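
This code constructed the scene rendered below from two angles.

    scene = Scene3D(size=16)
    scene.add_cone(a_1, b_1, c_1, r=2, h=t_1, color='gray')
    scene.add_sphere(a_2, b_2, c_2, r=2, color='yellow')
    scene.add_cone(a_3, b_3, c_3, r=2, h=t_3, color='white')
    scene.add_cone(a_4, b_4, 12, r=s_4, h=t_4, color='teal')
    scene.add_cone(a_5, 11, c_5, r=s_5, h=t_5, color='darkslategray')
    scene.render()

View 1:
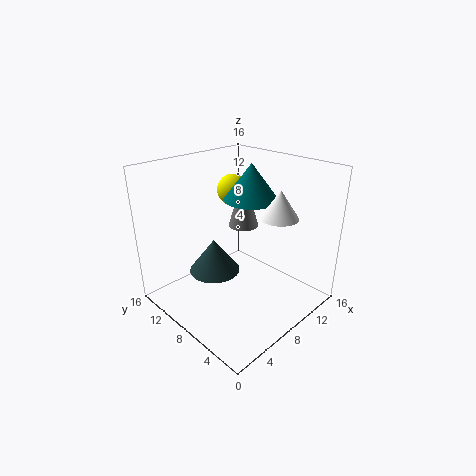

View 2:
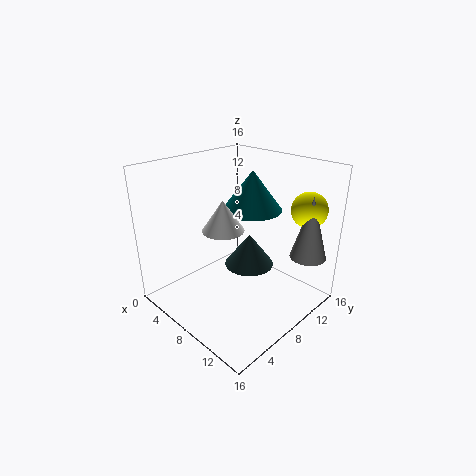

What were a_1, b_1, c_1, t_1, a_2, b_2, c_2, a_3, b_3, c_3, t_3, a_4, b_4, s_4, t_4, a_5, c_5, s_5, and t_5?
a_1 = 14
b_1 = 13
c_1 = 6
t_1 = 7
a_2 = 13
b_2 = 14
c_2 = 11
a_3 = 10
b_3 = 4
c_3 = 11
t_3 = 3
a_4 = 10
b_4 = 8
s_4 = 3
t_4 = 4
a_5 = 7
c_5 = 3
s_5 = 3
t_5 = 4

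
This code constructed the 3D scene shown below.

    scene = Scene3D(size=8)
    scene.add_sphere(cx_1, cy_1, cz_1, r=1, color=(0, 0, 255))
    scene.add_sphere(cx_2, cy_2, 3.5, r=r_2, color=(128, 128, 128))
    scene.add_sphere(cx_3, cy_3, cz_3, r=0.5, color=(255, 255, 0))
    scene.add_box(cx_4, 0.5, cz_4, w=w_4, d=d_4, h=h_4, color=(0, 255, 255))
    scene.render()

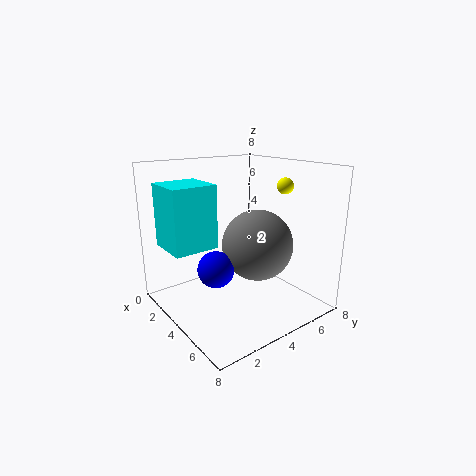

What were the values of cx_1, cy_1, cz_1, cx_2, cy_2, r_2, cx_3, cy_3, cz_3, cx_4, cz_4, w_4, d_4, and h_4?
cx_1 = 4, cy_1 = 2.5, cz_1 = 2.5, cx_2 = 4.5, cy_2 = 5, r_2 = 2, cx_3 = 4, cy_3 = 7.5, cz_3 = 6.5, cx_4 = 1, cz_4 = 3.5, w_4 = 2.5, d_4 = 2.5, h_4 = 3.5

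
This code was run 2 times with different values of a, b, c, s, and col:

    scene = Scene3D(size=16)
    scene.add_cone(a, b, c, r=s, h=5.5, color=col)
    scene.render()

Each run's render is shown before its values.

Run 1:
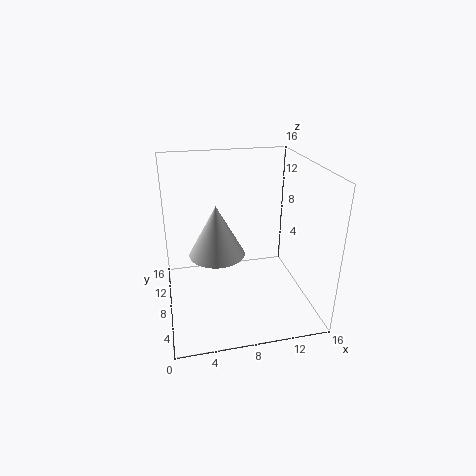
a = 5.5; b = 7.25; c = 6.75; s = 3; col = 'lightgray'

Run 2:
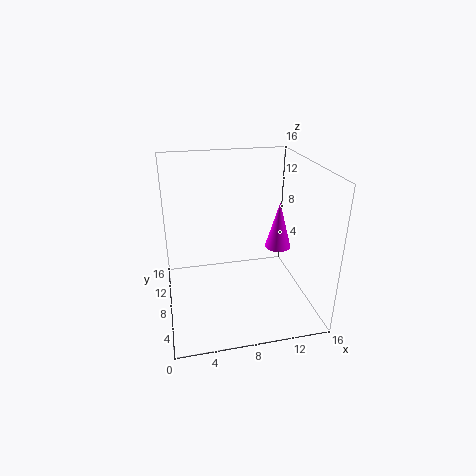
a = 13; b = 8.75; c = 6; s = 1.5; col = 'magenta'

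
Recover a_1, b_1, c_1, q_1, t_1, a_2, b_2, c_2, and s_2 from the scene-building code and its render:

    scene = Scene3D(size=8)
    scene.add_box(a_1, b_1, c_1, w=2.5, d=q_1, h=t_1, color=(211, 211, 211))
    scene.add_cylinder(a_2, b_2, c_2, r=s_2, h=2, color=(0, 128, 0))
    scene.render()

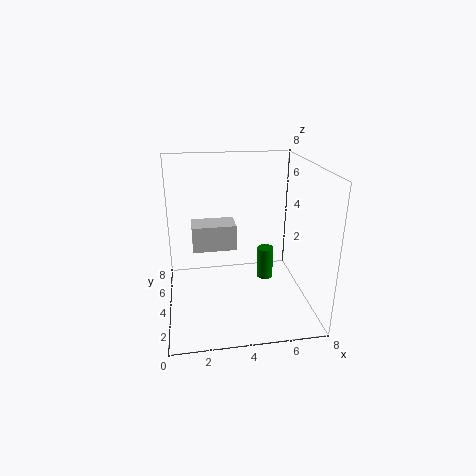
a_1 = 1.5; b_1 = 4.5; c_1 = 3; q_1 = 1.5; t_1 = 1.5; a_2 = 6; b_2 = 5.5; c_2 = 0.5; s_2 = 0.5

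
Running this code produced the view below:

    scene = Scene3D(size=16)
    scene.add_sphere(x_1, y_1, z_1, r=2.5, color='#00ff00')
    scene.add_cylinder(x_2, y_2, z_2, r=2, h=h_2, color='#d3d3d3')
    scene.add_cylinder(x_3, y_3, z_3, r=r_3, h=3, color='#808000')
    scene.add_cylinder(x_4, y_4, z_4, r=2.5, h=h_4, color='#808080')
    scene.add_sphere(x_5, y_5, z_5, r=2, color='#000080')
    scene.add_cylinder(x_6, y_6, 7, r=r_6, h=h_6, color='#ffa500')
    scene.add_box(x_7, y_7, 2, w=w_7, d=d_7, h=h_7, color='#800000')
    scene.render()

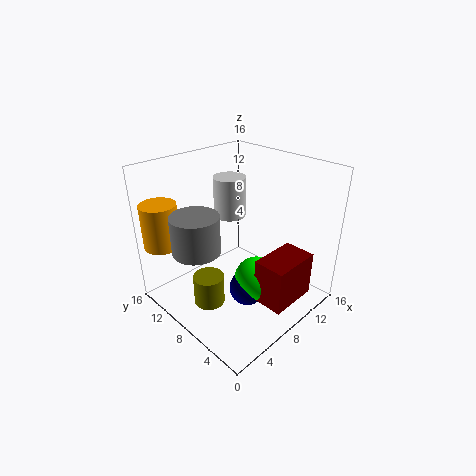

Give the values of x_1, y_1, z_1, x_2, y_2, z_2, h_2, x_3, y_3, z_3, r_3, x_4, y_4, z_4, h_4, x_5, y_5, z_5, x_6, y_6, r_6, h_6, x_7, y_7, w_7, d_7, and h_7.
x_1 = 8.5
y_1 = 5.5
z_1 = 3.5
x_2 = 11.5
y_2 = 13
z_2 = 8
h_2 = 5
x_3 = 2
y_3 = 6
z_3 = 4
r_3 = 1.5
x_4 = 3
y_4 = 9
z_4 = 8
h_4 = 4
x_5 = 7.5
y_5 = 6
z_5 = 2.5
x_6 = 2
y_6 = 14
r_6 = 2
h_6 = 5
x_7 = 7
y_7 = 1
w_7 = 5.5
d_7 = 3.5
h_7 = 5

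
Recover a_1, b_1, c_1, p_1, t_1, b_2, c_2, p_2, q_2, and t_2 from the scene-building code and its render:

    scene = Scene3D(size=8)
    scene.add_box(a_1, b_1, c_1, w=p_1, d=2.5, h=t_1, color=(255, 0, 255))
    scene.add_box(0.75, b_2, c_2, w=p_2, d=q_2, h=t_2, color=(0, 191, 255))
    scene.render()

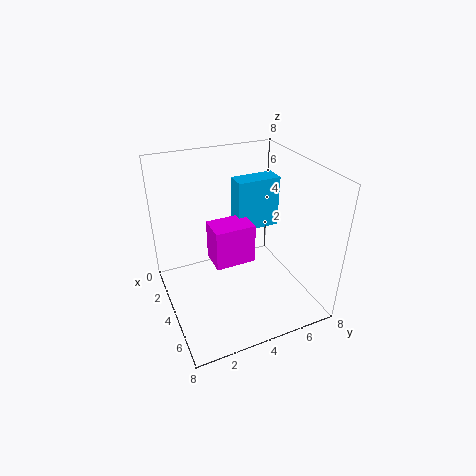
a_1 = 1.5; b_1 = 3; c_1 = 1.5; p_1 = 1.75; t_1 = 2.5; b_2 = 5; c_2 = 3; p_2 = 1.25; q_2 = 2.75; t_2 = 3.25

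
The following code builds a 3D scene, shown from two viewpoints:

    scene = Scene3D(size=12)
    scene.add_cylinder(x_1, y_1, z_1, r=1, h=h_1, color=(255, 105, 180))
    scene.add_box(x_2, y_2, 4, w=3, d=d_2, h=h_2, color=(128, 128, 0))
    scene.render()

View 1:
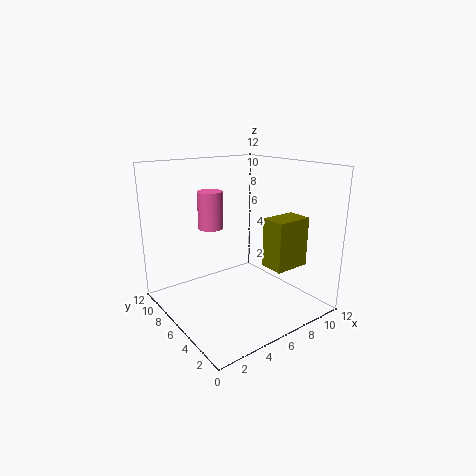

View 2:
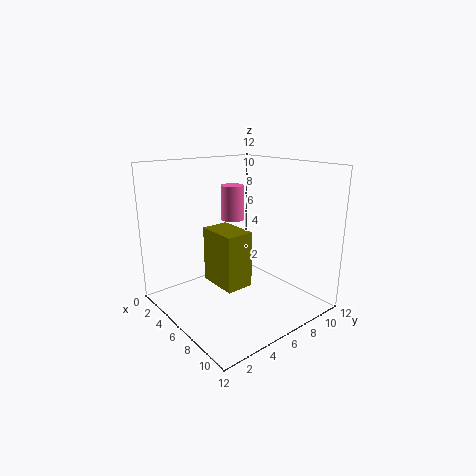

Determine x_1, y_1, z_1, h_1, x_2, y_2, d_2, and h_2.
x_1 = 4, y_1 = 7, z_1 = 7, h_1 = 3, x_2 = 7, y_2 = 2, d_2 = 2, h_2 = 4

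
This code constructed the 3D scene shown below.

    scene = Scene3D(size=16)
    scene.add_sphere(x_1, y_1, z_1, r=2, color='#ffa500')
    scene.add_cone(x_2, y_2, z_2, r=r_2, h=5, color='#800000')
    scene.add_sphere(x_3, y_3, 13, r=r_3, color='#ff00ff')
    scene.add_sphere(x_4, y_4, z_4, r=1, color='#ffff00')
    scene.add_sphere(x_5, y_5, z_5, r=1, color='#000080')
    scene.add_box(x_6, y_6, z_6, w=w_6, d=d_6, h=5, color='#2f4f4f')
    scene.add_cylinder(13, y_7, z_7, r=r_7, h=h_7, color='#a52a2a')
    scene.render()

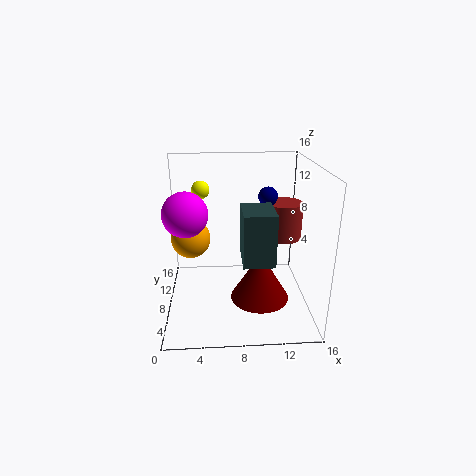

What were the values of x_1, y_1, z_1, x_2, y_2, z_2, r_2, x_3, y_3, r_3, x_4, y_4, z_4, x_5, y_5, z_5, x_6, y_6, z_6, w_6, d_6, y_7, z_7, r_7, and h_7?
x_1 = 3, y_1 = 6, z_1 = 9, x_2 = 10, y_2 = 4, z_2 = 3, r_2 = 3, x_3 = 3, y_3 = 2, r_3 = 2, x_4 = 4, y_4 = 10, z_4 = 13, x_5 = 11, y_5 = 7, z_5 = 13, x_6 = 8, y_6 = 1, z_6 = 8, w_6 = 3, d_6 = 4, y_7 = 8, z_7 = 8, r_7 = 2, h_7 = 4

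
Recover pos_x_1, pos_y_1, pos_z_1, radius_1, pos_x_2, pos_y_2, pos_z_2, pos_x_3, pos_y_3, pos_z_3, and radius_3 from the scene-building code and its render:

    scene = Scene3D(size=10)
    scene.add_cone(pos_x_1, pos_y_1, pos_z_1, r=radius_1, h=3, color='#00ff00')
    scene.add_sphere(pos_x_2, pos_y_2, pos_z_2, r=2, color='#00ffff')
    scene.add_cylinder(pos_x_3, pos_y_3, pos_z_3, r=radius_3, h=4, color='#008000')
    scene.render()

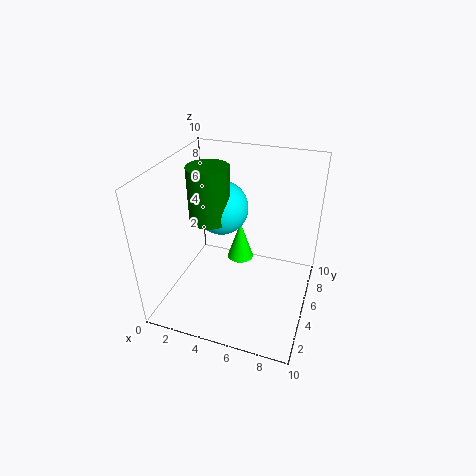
pos_x_1 = 4.5
pos_y_1 = 7
pos_z_1 = 2
radius_1 = 1
pos_x_2 = 3
pos_y_2 = 7
pos_z_2 = 6
pos_x_3 = 2.5
pos_y_3 = 6
pos_z_3 = 5.5
radius_3 = 1.5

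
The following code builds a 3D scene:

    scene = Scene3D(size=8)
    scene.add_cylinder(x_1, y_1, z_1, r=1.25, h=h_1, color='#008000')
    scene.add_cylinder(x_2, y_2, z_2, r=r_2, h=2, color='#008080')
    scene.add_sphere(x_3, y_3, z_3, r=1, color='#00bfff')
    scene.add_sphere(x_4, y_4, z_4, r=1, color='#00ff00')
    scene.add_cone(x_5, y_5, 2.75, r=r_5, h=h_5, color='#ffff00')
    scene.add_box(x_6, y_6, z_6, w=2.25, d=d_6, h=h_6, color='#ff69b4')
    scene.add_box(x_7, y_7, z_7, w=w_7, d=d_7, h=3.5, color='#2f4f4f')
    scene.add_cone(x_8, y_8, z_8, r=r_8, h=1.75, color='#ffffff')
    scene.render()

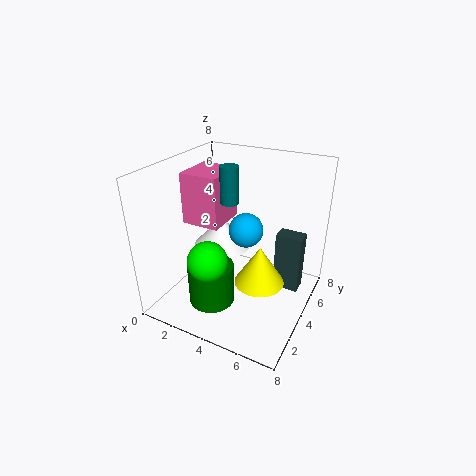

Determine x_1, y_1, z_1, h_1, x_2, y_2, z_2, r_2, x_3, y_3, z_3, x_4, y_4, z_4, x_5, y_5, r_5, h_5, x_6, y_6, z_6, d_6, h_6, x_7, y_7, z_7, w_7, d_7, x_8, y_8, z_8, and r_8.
x_1 = 3.25, y_1 = 2.25, z_1 = 0.75, h_1 = 2.25, x_2 = 3.5, y_2 = 4, z_2 = 6, r_2 = 0.5, x_3 = 4, y_3 = 5, z_3 = 4, x_4 = 3.75, y_4 = 1.25, z_4 = 4, x_5 = 6, y_5 = 2.5, r_5 = 1.25, h_5 = 2, x_6 = 0.5, y_6 = 3.75, z_6 = 4.25, d_6 = 2.5, h_6 = 3, x_7 = 5.75, y_7 = 5.25, z_7 = 0.5, w_7 = 1.5, d_7 = 1, x_8 = 2.25, y_8 = 5.25, z_8 = 2.5, r_8 = 1.75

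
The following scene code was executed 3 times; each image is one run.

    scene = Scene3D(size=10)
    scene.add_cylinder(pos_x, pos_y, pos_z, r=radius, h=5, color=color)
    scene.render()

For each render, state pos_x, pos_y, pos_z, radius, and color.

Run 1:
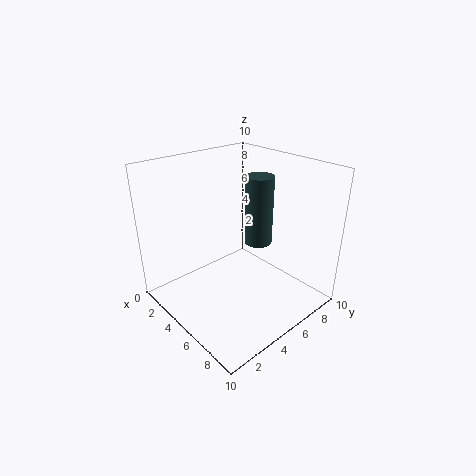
pos_x = 5, pos_y = 7, pos_z = 4, radius = 1, color = 'darkslategray'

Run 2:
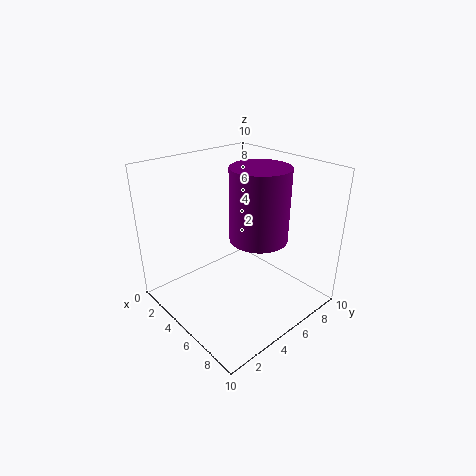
pos_x = 6, pos_y = 6, pos_z = 5, radius = 2, color = 'purple'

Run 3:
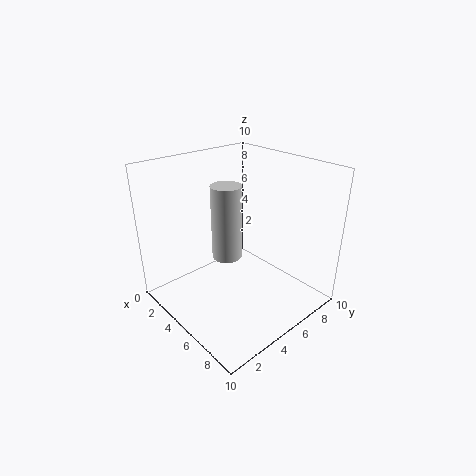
pos_x = 5, pos_y = 4, pos_z = 4, radius = 1, color = 'lightgray'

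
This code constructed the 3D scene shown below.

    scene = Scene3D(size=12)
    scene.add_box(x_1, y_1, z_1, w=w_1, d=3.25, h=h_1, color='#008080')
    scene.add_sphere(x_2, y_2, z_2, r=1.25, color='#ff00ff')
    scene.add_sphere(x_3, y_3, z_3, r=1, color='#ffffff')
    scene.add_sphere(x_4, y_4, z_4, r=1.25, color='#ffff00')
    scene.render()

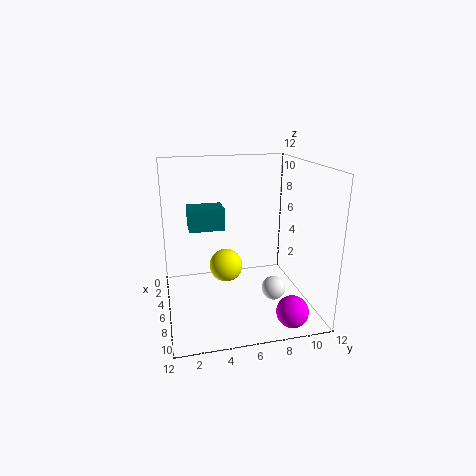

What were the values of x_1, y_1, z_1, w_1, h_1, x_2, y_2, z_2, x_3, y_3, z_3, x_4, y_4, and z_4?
x_1 = 0.75; y_1 = 2.25; z_1 = 5.75; w_1 = 2.5; h_1 = 2; x_2 = 10.5; y_2 = 9.25; z_2 = 1.25; x_3 = 7.5; y_3 = 8.75; z_3 = 1.75; x_4 = 8.25; y_4 = 4.5; z_4 = 4.75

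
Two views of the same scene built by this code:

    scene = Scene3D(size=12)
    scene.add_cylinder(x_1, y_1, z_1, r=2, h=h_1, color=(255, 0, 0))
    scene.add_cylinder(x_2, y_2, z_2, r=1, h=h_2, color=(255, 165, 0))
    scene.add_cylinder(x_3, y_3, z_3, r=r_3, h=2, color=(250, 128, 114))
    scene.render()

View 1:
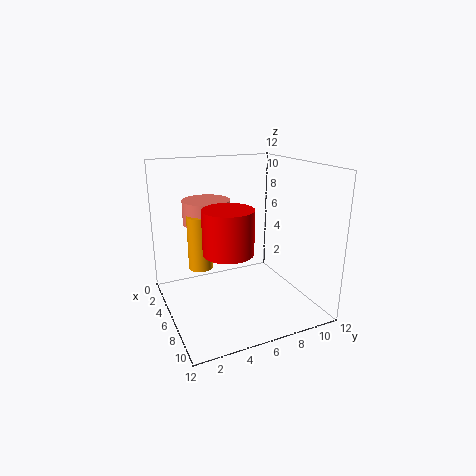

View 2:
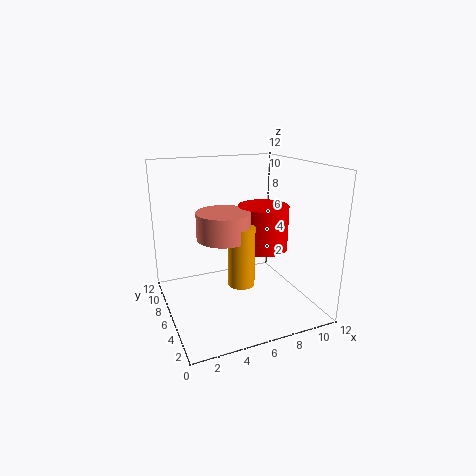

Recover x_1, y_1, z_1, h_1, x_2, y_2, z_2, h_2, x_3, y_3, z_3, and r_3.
x_1 = 7.5, y_1 = 4.5, z_1 = 5.5, h_1 = 3.5, x_2 = 5, y_2 = 3, z_2 = 3.5, h_2 = 4.5, x_3 = 4, y_3 = 4, z_3 = 7, r_3 = 2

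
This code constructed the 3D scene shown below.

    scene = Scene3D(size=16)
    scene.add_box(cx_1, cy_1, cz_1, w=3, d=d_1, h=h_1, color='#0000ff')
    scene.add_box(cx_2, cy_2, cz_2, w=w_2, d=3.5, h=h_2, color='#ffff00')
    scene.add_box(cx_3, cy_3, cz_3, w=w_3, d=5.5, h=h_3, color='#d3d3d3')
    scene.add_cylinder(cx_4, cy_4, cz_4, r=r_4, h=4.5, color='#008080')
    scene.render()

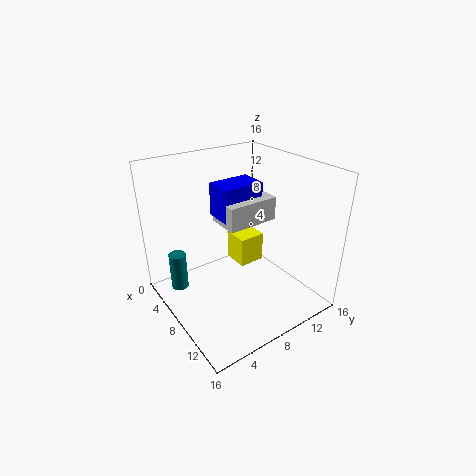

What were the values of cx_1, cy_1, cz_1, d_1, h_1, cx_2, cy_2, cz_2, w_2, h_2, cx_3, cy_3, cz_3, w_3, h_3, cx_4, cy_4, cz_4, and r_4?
cx_1 = 6.5; cy_1 = 5.5; cz_1 = 11; d_1 = 4.5; h_1 = 3.5; cx_2 = 0.5; cy_2 = 11.5; cz_2 = 0.5; w_2 = 3.5; h_2 = 4; cx_3 = 7; cy_3 = 5.5; cz_3 = 10.5; w_3 = 3.5; h_3 = 2.5; cx_4 = 3.5; cy_4 = 2.5; cz_4 = 1; r_4 = 1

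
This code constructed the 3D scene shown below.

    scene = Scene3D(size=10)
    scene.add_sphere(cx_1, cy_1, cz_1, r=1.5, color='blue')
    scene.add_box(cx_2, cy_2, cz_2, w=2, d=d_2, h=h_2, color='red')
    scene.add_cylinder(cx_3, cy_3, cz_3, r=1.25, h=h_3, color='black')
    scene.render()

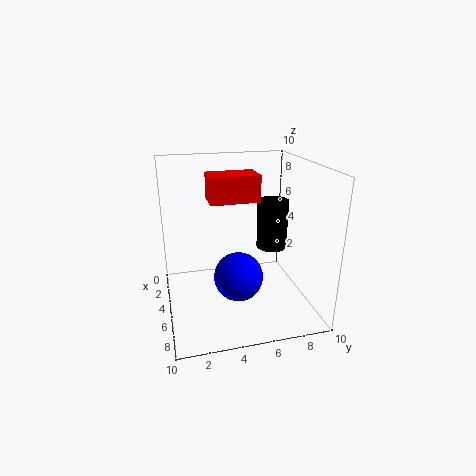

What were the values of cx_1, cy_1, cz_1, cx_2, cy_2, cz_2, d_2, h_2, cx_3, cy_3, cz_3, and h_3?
cx_1 = 8; cy_1 = 4.25; cz_1 = 3.75; cx_2 = 4; cy_2 = 3; cz_2 = 7.75; d_2 = 3.25; h_2 = 1.75; cx_3 = 1.75; cy_3 = 8.75; cz_3 = 2.5; h_3 = 4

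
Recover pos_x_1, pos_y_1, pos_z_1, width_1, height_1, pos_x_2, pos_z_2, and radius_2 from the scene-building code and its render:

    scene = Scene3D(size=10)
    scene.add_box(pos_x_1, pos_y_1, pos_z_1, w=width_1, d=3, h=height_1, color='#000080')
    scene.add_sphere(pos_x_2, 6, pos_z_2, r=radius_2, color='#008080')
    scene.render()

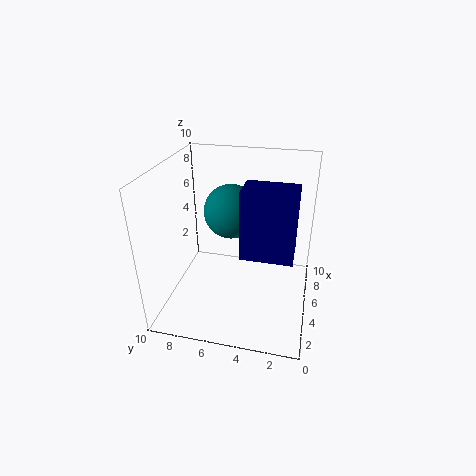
pos_x_1 = 1, pos_y_1 = 1, pos_z_1 = 6, width_1 = 2, height_1 = 4, pos_x_2 = 7, pos_z_2 = 6, radius_2 = 2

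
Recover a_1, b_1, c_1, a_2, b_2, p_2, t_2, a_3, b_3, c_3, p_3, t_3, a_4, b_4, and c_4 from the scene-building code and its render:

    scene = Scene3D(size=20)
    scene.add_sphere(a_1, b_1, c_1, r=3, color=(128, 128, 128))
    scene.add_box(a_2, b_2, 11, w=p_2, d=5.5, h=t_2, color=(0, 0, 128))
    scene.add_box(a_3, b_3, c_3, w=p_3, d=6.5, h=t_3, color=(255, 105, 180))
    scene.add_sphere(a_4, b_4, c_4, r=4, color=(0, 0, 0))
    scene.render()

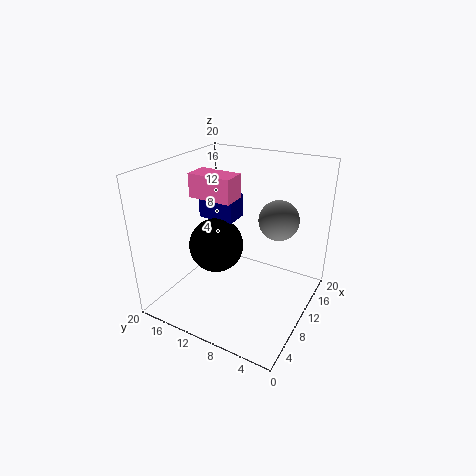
a_1 = 16, b_1 = 6.5, c_1 = 11, a_2 = 11.5, b_2 = 12, p_2 = 3.5, t_2 = 3.5, a_3 = 10, b_3 = 11.5, c_3 = 14.5, p_3 = 3.5, t_3 = 3.5, a_4 = 10.5, b_4 = 14, c_4 = 7.5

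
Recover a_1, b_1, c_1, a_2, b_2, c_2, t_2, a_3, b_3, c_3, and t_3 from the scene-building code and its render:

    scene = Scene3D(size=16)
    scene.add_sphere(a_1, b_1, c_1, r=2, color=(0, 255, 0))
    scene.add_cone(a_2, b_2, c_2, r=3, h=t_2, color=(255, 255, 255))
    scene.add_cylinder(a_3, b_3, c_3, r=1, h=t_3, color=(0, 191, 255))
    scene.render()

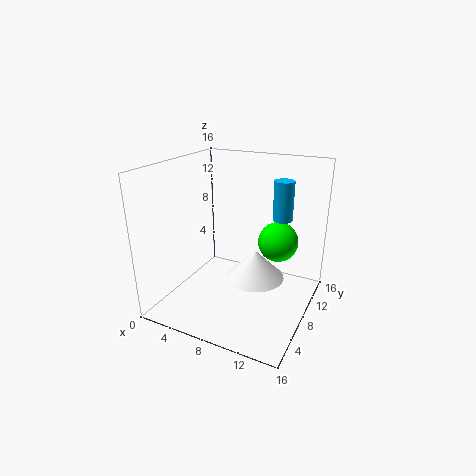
a_1 = 13; b_1 = 7; c_1 = 9; a_2 = 11; b_2 = 6; c_2 = 5; t_2 = 3; a_3 = 13; b_3 = 8; c_3 = 11; t_3 = 4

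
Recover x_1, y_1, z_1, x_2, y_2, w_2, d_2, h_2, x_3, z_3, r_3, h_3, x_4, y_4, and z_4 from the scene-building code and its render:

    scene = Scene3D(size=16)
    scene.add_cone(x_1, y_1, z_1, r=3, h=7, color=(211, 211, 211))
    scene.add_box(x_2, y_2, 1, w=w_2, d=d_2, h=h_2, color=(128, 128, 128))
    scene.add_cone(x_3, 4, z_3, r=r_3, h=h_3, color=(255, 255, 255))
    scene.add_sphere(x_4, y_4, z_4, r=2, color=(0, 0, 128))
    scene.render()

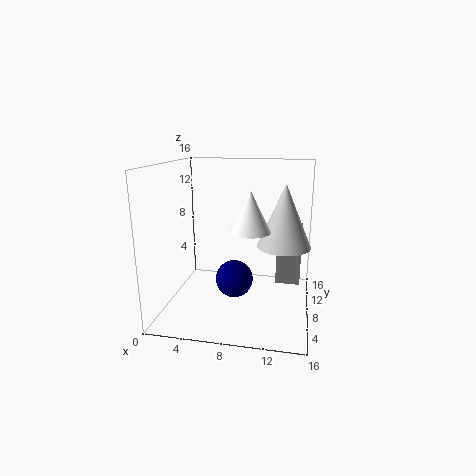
x_1 = 13; y_1 = 9; z_1 = 7; x_2 = 12; y_2 = 12; w_2 = 3; d_2 = 4; h_2 = 7; x_3 = 10; z_3 = 10; r_3 = 2; h_3 = 4; x_4 = 8; y_4 = 6; z_4 = 4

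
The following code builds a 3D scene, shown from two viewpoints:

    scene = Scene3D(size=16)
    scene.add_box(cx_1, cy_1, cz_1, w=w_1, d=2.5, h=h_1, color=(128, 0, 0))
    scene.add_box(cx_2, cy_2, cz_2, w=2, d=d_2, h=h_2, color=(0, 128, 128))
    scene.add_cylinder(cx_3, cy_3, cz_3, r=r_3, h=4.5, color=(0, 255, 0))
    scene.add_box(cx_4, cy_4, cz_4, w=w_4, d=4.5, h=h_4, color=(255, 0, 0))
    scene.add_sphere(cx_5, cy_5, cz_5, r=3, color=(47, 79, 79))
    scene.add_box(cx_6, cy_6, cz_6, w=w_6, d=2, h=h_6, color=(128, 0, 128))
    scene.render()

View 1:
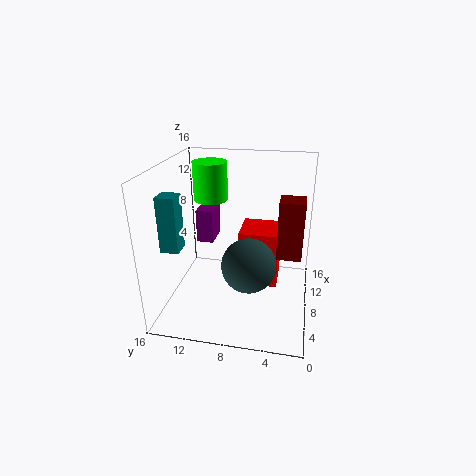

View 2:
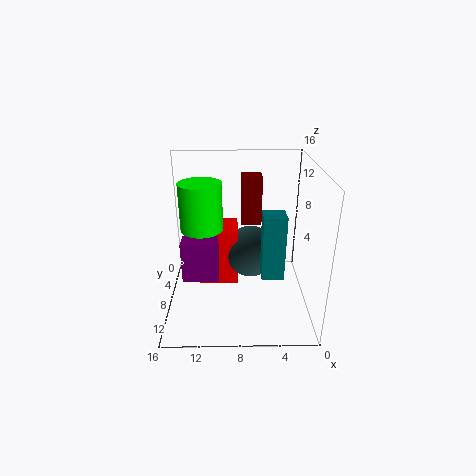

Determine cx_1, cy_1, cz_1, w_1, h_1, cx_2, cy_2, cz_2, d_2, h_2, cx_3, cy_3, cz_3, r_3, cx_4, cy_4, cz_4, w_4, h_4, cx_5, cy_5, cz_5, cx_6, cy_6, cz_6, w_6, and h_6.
cx_1 = 5; cy_1 = 1; cz_1 = 7.5; w_1 = 2.5; h_1 = 6; cx_2 = 4; cy_2 = 13.5; cz_2 = 7.5; d_2 = 2; h_2 = 6; cx_3 = 11.5; cy_3 = 12; cz_3 = 11; r_3 = 2; cx_4 = 8; cy_4 = 3.5; cz_4 = 2; w_4 = 4.5; h_4 = 6.5; cx_5 = 6.5; cy_5 = 6.5; cz_5 = 5.5; cx_6 = 10; cy_6 = 11.5; cz_6 = 6; w_6 = 3.5; h_6 = 4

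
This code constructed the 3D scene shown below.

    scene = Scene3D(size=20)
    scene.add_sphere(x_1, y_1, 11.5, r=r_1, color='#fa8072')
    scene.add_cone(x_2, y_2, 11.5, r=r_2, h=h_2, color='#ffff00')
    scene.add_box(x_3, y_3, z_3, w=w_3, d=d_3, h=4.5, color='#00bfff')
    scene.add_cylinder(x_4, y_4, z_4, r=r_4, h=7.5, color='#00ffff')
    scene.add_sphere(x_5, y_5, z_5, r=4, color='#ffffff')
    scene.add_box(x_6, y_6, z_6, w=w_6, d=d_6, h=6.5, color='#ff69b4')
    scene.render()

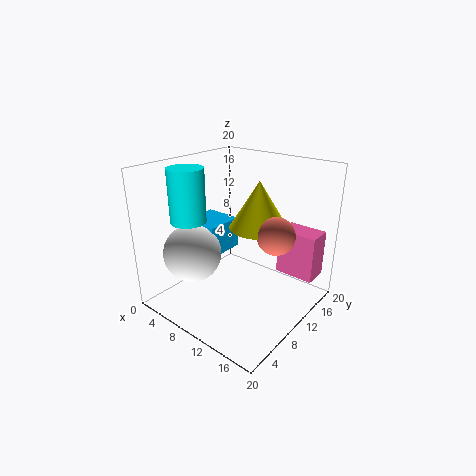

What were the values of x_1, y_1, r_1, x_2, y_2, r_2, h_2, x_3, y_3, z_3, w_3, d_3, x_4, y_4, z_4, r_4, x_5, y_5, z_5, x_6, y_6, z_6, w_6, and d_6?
x_1 = 15.5; y_1 = 11; r_1 = 2.5; x_2 = 12; y_2 = 12; r_2 = 4; h_2 = 6.5; x_3 = 2; y_3 = 7.5; z_3 = 7; w_3 = 5.5; d_3 = 5.5; x_4 = 4; y_4 = 6.5; z_4 = 12; r_4 = 2.5; x_5 = 5.5; y_5 = 5.5; z_5 = 8; x_6 = 14; y_6 = 14; z_6 = 4.5; w_6 = 5.5; d_6 = 3.5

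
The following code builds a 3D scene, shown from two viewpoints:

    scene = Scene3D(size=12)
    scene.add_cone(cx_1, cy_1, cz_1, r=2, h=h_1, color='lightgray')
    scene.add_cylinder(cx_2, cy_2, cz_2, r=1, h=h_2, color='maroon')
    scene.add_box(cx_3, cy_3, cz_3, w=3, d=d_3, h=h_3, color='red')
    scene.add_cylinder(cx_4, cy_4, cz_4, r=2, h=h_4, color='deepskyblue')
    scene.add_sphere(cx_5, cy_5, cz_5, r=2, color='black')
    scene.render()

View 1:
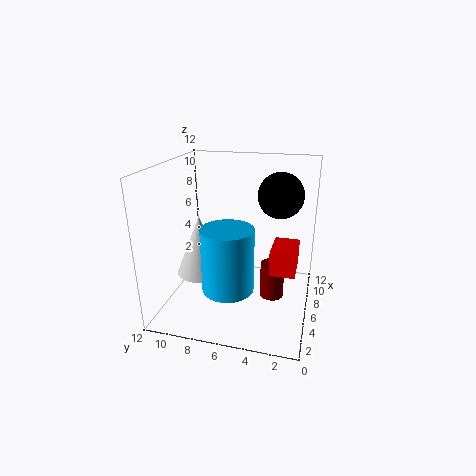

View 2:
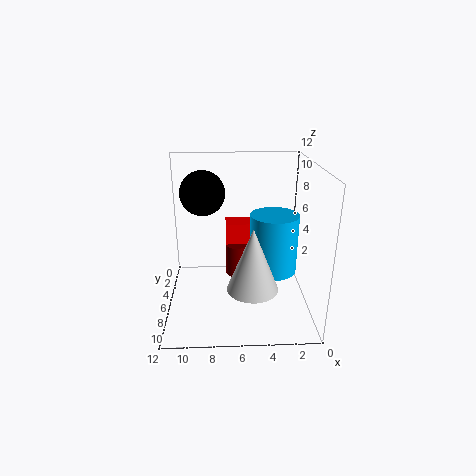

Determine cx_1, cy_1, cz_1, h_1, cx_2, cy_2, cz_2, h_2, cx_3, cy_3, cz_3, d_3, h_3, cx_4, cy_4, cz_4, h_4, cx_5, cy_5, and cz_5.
cx_1 = 5, cy_1 = 9, cz_1 = 3, h_1 = 5, cx_2 = 6, cy_2 = 3, cz_2 = 1, h_2 = 3, cx_3 = 4, cy_3 = 1, cz_3 = 4, d_3 = 2, h_3 = 2, cx_4 = 3, cy_4 = 6, cz_4 = 3, h_4 = 5, cx_5 = 9, cy_5 = 3, cz_5 = 9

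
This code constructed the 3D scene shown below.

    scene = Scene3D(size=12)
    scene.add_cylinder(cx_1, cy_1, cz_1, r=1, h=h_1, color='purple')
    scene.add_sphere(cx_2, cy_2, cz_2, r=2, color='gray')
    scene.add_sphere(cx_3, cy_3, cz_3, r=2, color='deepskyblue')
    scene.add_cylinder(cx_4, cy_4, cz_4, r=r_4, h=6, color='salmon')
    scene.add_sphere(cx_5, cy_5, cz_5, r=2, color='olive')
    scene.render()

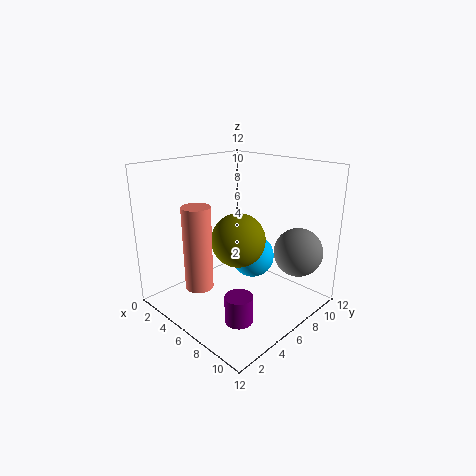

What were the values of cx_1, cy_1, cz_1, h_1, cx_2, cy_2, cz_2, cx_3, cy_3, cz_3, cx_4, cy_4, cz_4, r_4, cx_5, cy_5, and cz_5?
cx_1 = 10
cy_1 = 2
cz_1 = 2
h_1 = 2
cx_2 = 10
cy_2 = 9
cz_2 = 5
cx_3 = 5
cy_3 = 9
cz_3 = 3
cx_4 = 7
cy_4 = 1
cz_4 = 4
r_4 = 1
cx_5 = 8
cy_5 = 4
cz_5 = 7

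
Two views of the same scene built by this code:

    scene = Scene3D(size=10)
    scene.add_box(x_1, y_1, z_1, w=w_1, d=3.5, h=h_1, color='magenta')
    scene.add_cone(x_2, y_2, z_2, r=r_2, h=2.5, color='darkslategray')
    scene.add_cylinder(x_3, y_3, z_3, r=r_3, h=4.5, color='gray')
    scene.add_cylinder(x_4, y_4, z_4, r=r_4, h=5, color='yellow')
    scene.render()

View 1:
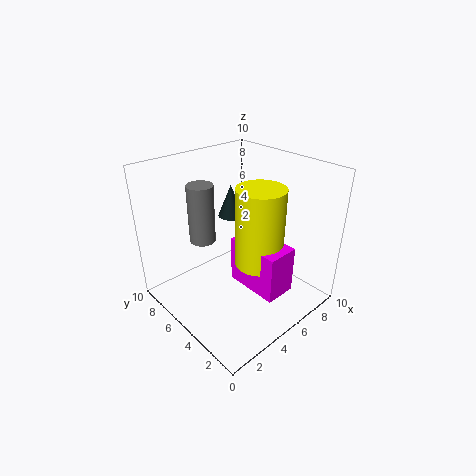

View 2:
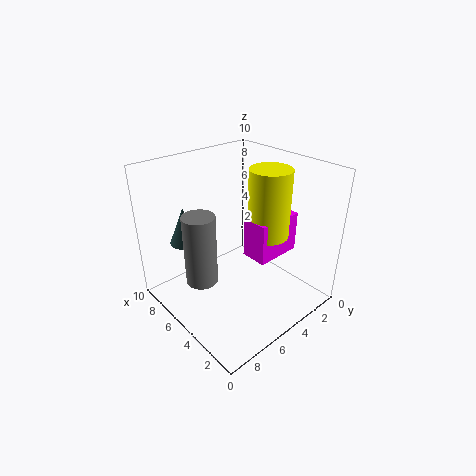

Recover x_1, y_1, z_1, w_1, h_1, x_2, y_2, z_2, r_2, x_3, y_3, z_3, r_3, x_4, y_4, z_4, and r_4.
x_1 = 3.5, y_1 = 0.5, z_1 = 3, w_1 = 2, h_1 = 3, x_2 = 7, y_2 = 8, z_2 = 5, r_2 = 1, x_3 = 4.5, y_3 = 8.5, z_3 = 3.5, r_3 = 1, x_4 = 4.5, y_4 = 2.5, z_4 = 4.5, r_4 = 1.5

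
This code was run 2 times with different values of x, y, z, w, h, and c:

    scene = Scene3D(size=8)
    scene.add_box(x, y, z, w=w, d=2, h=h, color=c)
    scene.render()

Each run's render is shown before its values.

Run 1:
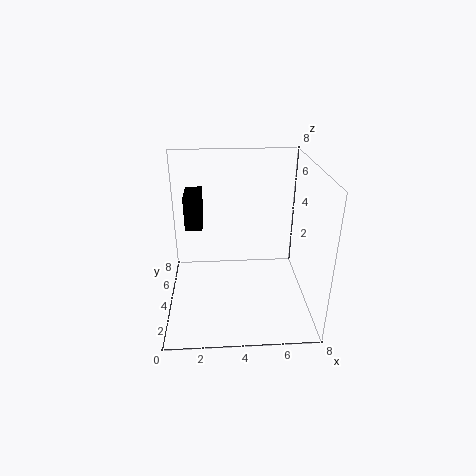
x = 1, y = 5, z = 4, w = 1, h = 2, c = 'black'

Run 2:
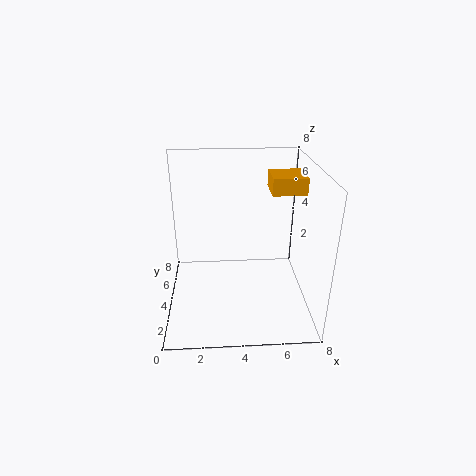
x = 6, y = 5, z = 6, w = 2, h = 1, c = 'orange'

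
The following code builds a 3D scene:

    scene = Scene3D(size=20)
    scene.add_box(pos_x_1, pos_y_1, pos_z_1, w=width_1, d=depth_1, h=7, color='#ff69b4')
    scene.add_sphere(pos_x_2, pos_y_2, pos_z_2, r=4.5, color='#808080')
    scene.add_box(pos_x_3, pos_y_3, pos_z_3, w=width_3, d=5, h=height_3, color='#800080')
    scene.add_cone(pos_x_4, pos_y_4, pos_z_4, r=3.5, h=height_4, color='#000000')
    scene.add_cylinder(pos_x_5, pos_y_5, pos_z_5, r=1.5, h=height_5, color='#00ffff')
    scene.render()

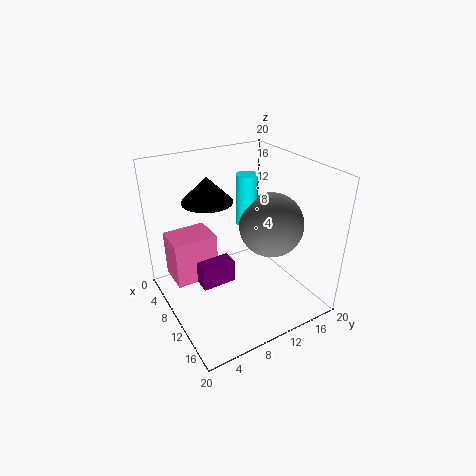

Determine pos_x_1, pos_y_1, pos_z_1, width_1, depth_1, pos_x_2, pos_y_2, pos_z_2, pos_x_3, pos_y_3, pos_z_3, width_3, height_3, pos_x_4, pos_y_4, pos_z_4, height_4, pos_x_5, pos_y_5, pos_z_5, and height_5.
pos_x_1 = 1.5
pos_y_1 = 2
pos_z_1 = 2
width_1 = 5
depth_1 = 6.5
pos_x_2 = 11.5
pos_y_2 = 14.5
pos_z_2 = 11.5
pos_x_3 = 6.5
pos_y_3 = 5
pos_z_3 = 2
width_3 = 2.5
height_3 = 3.5
pos_x_4 = 7
pos_y_4 = 7
pos_z_4 = 15
height_4 = 3.5
pos_x_5 = 9
pos_y_5 = 12
pos_z_5 = 11.5
height_5 = 7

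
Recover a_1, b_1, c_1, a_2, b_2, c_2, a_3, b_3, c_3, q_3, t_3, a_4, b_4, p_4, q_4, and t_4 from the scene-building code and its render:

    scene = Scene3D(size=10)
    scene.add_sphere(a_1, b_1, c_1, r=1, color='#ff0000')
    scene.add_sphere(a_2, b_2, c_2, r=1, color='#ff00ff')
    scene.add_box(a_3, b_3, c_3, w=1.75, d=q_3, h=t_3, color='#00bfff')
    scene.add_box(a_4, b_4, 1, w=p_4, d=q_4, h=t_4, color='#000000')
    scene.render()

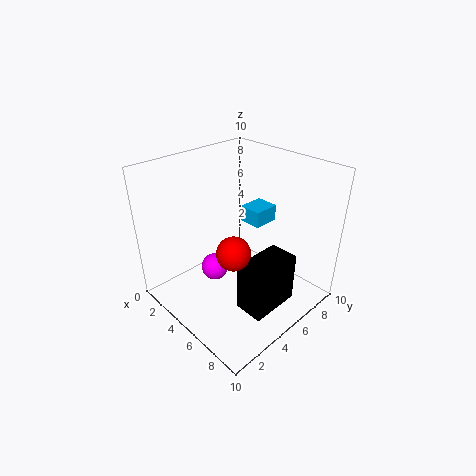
a_1 = 7.5, b_1 = 2.25, c_1 = 6.25, a_2 = 3.25, b_2 = 4.25, c_2 = 2, a_3 = 3, b_3 = 7.25, c_3 = 4.75, q_3 = 2, t_3 = 1.25, a_4 = 6.75, b_4 = 3.25, p_4 = 2, q_4 = 3.5, t_4 = 3.5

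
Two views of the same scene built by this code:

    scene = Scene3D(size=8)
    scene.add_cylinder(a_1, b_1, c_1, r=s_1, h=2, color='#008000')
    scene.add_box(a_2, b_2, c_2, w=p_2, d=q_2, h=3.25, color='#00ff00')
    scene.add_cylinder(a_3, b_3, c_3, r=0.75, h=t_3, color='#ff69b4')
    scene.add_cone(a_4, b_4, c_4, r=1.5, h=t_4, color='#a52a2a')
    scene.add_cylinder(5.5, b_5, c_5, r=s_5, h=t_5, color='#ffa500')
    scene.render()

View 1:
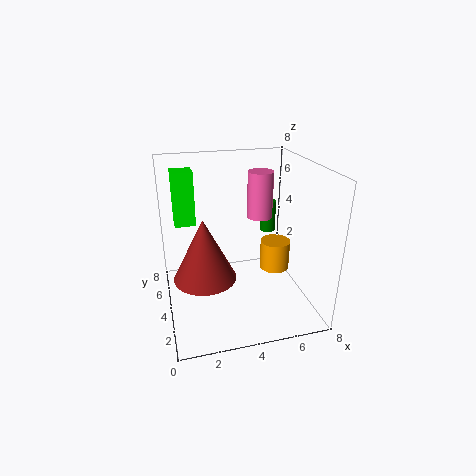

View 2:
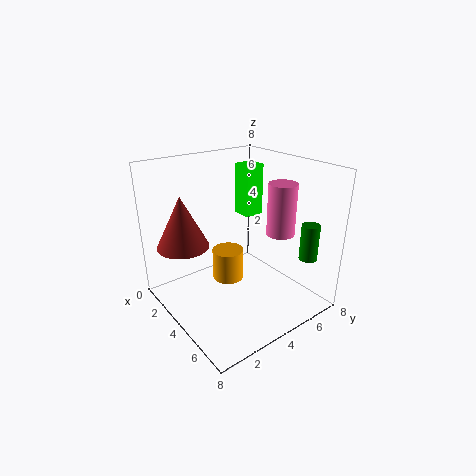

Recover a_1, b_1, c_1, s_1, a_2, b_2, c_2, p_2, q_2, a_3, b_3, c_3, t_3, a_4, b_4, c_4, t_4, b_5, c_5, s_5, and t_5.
a_1 = 6.75; b_1 = 6.75; c_1 = 3; s_1 = 0.5; a_2 = 0.75; b_2 = 6.25; c_2 = 4; p_2 = 1.25; q_2 = 1.25; a_3 = 5.75; b_3 = 5.5; c_3 = 4.5; t_3 = 2.75; a_4 = 1.75; b_4 = 1.75; c_4 = 3.25; t_4 = 3; b_5 = 2.25; c_5 = 3; s_5 = 0.75; t_5 = 1.5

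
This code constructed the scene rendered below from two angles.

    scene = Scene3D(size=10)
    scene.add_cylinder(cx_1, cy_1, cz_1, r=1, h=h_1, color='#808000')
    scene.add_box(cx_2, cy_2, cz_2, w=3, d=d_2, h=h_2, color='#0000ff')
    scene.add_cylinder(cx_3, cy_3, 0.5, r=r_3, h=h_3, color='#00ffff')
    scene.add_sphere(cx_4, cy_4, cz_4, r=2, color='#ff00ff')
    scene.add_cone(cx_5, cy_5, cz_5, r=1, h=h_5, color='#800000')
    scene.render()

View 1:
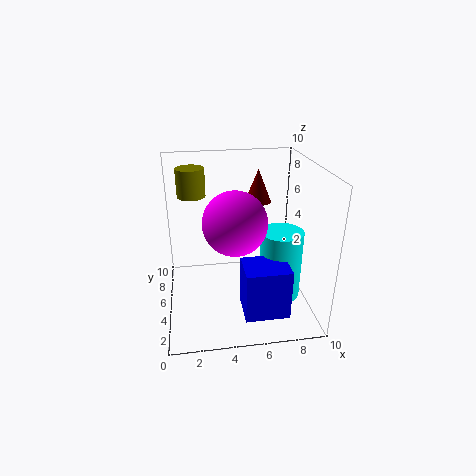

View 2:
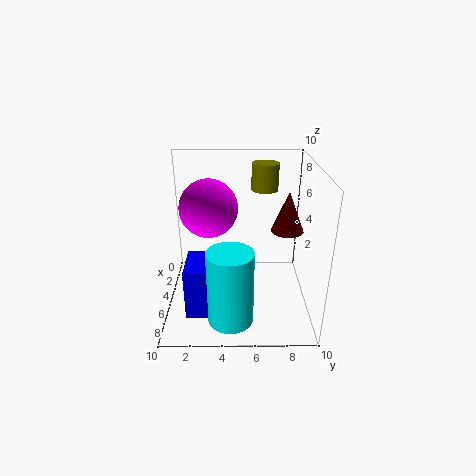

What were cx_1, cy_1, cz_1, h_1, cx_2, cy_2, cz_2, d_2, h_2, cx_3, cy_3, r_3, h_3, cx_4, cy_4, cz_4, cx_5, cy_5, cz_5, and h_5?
cx_1 = 2
cy_1 = 7
cz_1 = 7.5
h_1 = 2
cx_2 = 5
cy_2 = 1.5
cz_2 = 0.5
d_2 = 2.5
h_2 = 3.5
cx_3 = 8
cy_3 = 4.5
r_3 = 1.5
h_3 = 5
cx_4 = 4.5
cy_4 = 3
cz_4 = 7
cx_5 = 7
cy_5 = 8
cz_5 = 6.5
h_5 = 2.5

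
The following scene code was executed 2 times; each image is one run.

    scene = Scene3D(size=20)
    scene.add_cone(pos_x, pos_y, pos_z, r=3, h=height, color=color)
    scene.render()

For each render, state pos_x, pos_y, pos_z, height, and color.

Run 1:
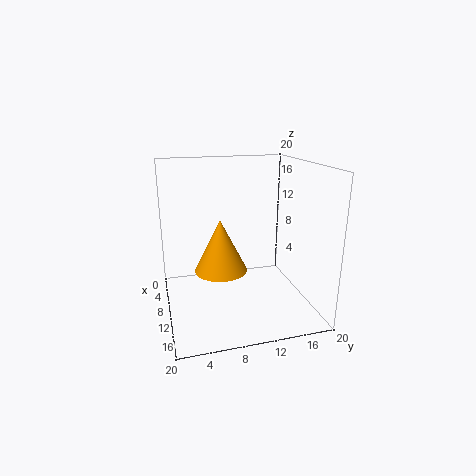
pos_x = 17, pos_y = 6, pos_z = 9, height = 6, color = 'orange'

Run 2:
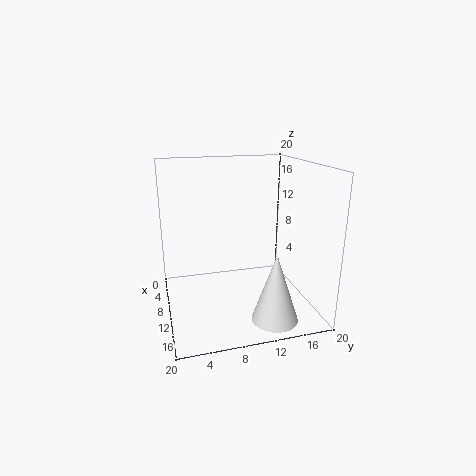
pos_x = 17, pos_y = 13, pos_z = 1, height = 9, color = 'white'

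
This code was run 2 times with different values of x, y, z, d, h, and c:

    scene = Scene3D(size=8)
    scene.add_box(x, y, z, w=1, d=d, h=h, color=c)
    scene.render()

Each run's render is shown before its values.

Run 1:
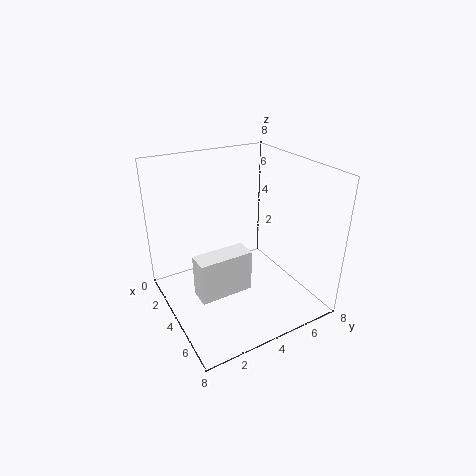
x = 6
y = 0.5
z = 3
d = 2.5
h = 2
c = 'white'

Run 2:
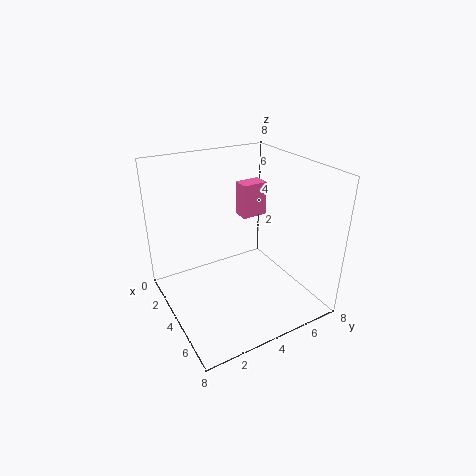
x = 2
y = 5
z = 4.5
d = 1.5
h = 2
c = 'hotpink'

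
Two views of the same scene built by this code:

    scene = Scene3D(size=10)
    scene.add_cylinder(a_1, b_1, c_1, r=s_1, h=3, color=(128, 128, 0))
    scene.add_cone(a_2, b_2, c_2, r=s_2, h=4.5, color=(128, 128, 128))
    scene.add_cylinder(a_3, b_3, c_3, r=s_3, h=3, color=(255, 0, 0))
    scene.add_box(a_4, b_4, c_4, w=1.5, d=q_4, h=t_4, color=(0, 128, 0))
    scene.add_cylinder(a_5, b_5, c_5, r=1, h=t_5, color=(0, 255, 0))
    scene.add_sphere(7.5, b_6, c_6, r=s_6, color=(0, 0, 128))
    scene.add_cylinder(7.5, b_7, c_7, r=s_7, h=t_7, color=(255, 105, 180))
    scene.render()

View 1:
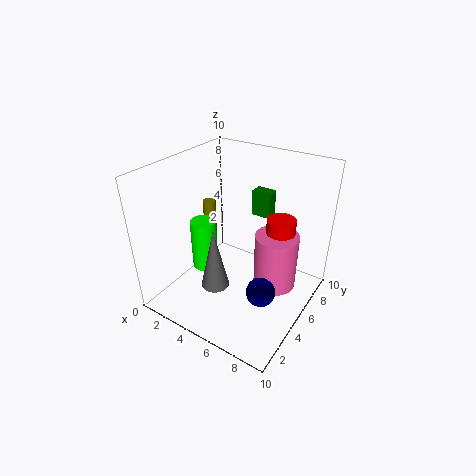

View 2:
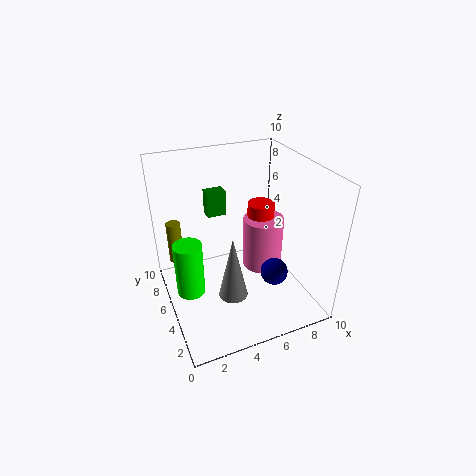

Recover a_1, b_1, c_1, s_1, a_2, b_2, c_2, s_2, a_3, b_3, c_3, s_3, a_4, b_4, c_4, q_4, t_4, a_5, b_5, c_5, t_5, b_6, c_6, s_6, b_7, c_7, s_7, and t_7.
a_1 = 1, b_1 = 7, c_1 = 3, s_1 = 0.5, a_2 = 4, b_2 = 3.5, c_2 = 1.5, s_2 = 1, a_3 = 7.5, b_3 = 6.5, c_3 = 3.5, s_3 = 1, a_4 = 4, b_4 = 8.5, c_4 = 5, q_4 = 1, t_4 = 2, a_5 = 1.5, b_5 = 5.5, c_5 = 1, t_5 = 4, b_6 = 4, c_6 = 2, s_6 = 1, b_7 = 6, c_7 = 1.5, s_7 = 1.5, t_7 = 4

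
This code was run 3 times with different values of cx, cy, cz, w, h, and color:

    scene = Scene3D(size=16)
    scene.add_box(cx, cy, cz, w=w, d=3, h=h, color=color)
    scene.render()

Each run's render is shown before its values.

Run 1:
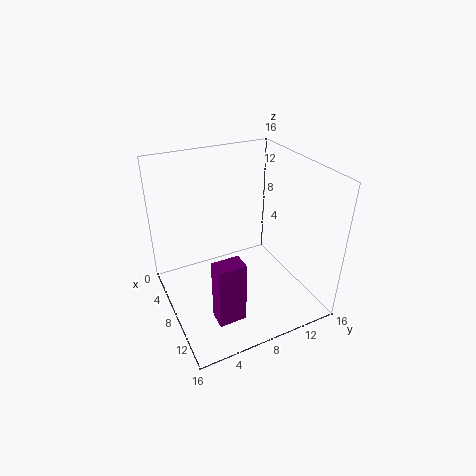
cx = 11
cy = 3.5
cz = 1
w = 2
h = 7
color = 'purple'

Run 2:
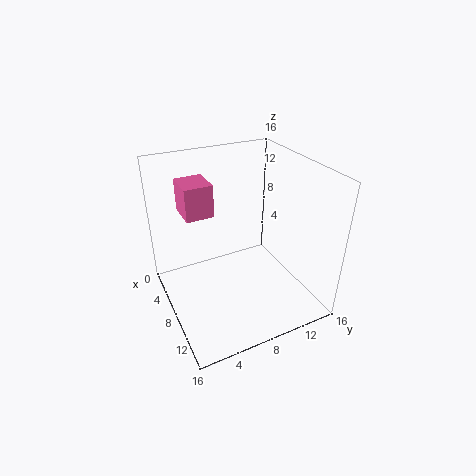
cx = 4
cy = 2.5
cz = 11
w = 3.5
h = 3.5
color = 'hotpink'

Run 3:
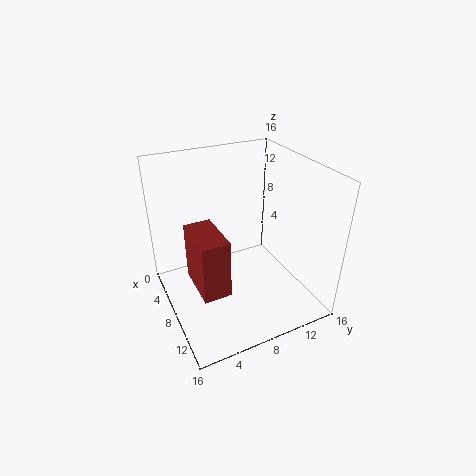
cx = 6
cy = 2.5
cz = 3.5
w = 5.5
h = 6.5
color = 'brown'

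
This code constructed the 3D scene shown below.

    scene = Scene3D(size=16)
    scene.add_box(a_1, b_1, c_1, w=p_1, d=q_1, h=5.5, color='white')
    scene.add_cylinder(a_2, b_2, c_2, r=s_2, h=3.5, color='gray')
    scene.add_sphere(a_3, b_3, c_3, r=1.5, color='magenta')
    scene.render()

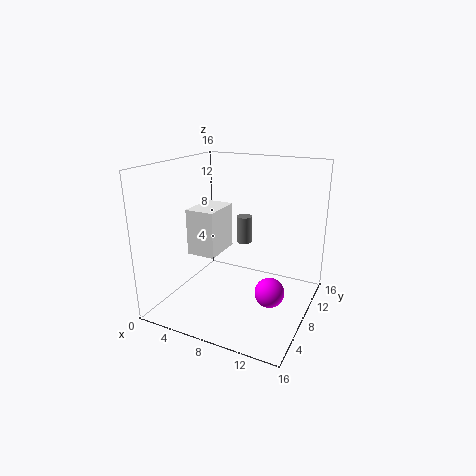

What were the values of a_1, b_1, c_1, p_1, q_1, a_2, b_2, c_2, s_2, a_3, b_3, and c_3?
a_1 = 1.5
b_1 = 7.5
c_1 = 5
p_1 = 3.5
q_1 = 5
a_2 = 6
b_2 = 14
c_2 = 5
s_2 = 1
a_3 = 13
b_3 = 5
c_3 = 4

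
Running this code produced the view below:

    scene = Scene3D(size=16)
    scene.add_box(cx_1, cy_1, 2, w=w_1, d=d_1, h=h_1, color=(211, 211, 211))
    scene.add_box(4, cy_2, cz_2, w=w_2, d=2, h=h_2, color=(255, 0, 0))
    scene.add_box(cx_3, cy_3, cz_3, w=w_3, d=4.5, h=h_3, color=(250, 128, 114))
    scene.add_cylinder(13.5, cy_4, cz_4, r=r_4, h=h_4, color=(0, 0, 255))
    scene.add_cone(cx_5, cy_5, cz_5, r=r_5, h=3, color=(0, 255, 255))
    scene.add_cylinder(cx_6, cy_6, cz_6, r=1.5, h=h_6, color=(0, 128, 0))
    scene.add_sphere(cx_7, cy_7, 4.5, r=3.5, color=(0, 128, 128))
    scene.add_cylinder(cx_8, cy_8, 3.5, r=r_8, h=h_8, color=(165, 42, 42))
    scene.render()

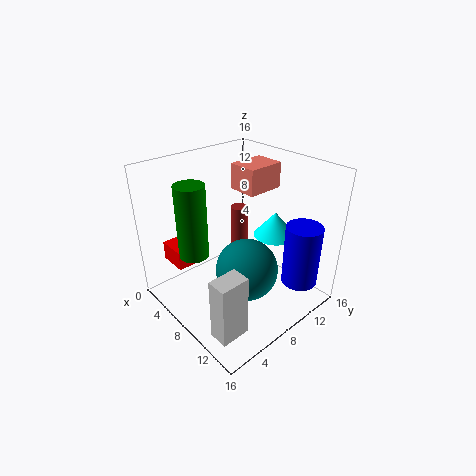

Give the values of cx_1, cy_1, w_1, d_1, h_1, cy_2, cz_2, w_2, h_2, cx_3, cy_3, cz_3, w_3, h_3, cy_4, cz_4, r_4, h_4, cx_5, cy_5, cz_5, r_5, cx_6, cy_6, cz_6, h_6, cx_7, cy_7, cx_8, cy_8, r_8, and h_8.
cx_1 = 12.5
cy_1 = 0.5
w_1 = 2
d_1 = 3
h_1 = 6.5
cy_2 = 1
cz_2 = 6.5
w_2 = 3
h_2 = 2
cx_3 = 4
cy_3 = 10.5
cz_3 = 12
w_3 = 3.5
h_3 = 3
cy_4 = 12.5
cz_4 = 3
r_4 = 2
h_4 = 7
cx_5 = 8.5
cy_5 = 13.5
cz_5 = 6.5
r_5 = 2.5
cx_6 = 7.5
cy_6 = 2.5
cz_6 = 8
h_6 = 7.5
cx_7 = 9.5
cy_7 = 8
cx_8 = 6
cy_8 = 10
r_8 = 1
h_8 = 7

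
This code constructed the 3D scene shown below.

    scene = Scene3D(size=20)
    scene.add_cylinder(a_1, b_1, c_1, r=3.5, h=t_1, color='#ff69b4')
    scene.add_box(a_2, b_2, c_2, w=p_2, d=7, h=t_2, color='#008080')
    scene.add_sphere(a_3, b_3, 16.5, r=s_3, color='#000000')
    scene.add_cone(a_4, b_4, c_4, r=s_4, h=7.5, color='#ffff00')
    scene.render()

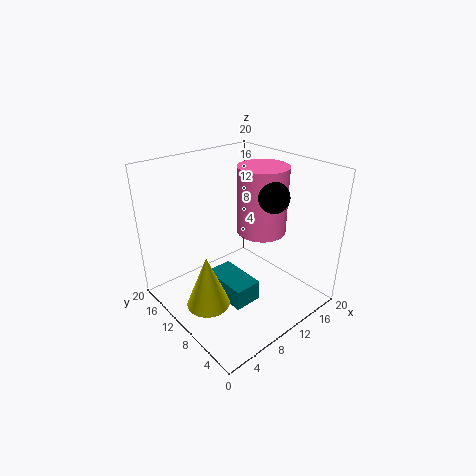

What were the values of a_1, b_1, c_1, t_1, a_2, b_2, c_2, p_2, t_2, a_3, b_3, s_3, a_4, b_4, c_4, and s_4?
a_1 = 14
b_1 = 9.5
c_1 = 10
t_1 = 9.5
a_2 = 7
b_2 = 6.5
c_2 = 1
p_2 = 4
t_2 = 3
a_3 = 12.5
b_3 = 6
s_3 = 2
a_4 = 4.5
b_4 = 10
c_4 = 1.5
s_4 = 3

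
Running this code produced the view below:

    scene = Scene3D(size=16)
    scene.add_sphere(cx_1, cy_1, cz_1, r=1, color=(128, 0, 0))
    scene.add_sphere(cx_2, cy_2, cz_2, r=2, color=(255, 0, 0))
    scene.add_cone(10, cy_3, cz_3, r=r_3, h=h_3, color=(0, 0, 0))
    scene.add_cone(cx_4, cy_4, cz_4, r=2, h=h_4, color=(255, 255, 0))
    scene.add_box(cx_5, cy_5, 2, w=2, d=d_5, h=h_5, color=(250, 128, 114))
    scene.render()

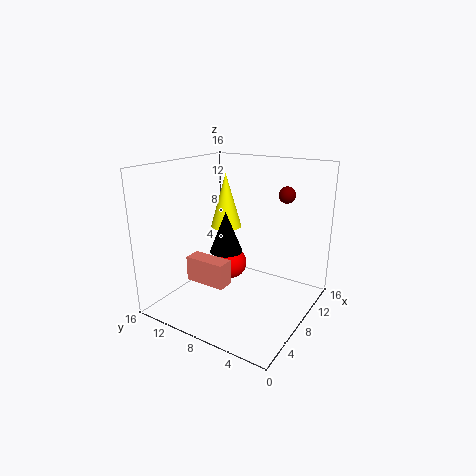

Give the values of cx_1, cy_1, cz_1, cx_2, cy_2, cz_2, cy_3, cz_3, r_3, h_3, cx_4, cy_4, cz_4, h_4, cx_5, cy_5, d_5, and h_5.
cx_1 = 14, cy_1 = 5, cz_1 = 12, cx_2 = 11, cy_2 = 11, cz_2 = 3, cy_3 = 11, cz_3 = 5, r_3 = 2, h_3 = 5, cx_4 = 13, cy_4 = 13, cz_4 = 7, h_4 = 7, cx_5 = 6, cy_5 = 9, d_5 = 5, h_5 = 3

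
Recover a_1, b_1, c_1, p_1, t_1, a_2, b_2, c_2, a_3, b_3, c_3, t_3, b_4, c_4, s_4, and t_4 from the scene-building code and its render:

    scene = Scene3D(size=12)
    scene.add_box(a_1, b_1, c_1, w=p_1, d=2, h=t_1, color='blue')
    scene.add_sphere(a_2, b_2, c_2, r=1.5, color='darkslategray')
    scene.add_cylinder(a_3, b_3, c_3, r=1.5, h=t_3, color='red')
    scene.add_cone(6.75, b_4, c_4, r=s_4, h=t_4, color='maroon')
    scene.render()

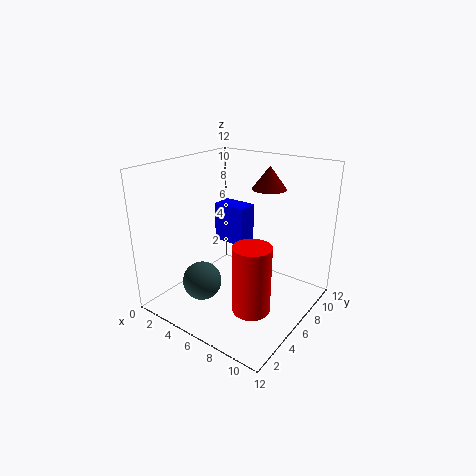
a_1 = 1
b_1 = 9
c_1 = 3.5
p_1 = 3.25
t_1 = 3.75
a_2 = 5.25
b_2 = 2.25
c_2 = 3.5
a_3 = 8.75
b_3 = 4
c_3 = 1.25
t_3 = 5.5
b_4 = 9.5
c_4 = 9.5
s_4 = 1.5
t_4 = 2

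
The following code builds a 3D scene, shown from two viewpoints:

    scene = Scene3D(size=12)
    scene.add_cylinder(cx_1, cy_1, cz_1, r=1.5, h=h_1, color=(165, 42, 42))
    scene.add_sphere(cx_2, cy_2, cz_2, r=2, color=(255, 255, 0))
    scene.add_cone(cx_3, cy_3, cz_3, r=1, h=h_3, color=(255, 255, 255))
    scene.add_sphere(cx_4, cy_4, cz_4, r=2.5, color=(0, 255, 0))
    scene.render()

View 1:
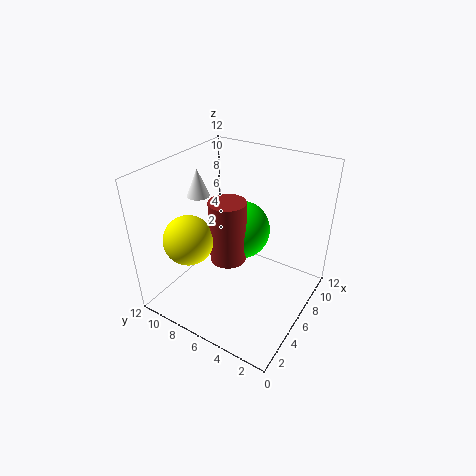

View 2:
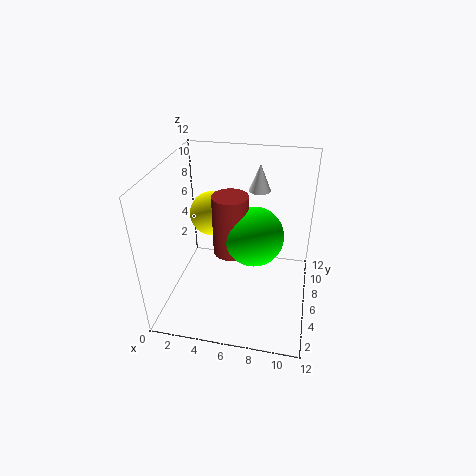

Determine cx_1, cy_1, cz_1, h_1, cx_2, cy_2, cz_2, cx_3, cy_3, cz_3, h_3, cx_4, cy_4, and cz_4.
cx_1 = 5.25, cy_1 = 6.5, cz_1 = 4.25, h_1 = 5.25, cx_2 = 3, cy_2 = 8.75, cz_2 = 6.5, cx_3 = 7, cy_3 = 10.75, cz_3 = 8.25, h_3 = 2.5, cx_4 = 7.25, cy_4 = 6.5, cz_4 = 6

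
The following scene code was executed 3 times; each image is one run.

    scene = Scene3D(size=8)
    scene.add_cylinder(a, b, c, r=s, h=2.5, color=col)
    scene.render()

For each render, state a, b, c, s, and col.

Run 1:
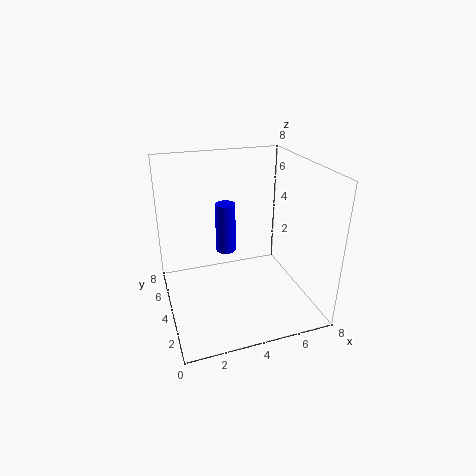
a = 3, b = 3, c = 4, s = 0.5, col = 'blue'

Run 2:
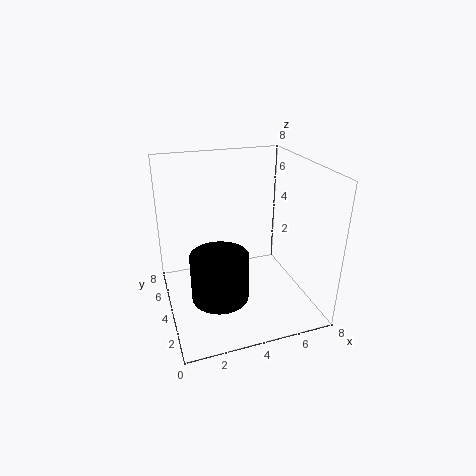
a = 2.5, b = 2.5, c = 1.5, s = 1.5, col = 'black'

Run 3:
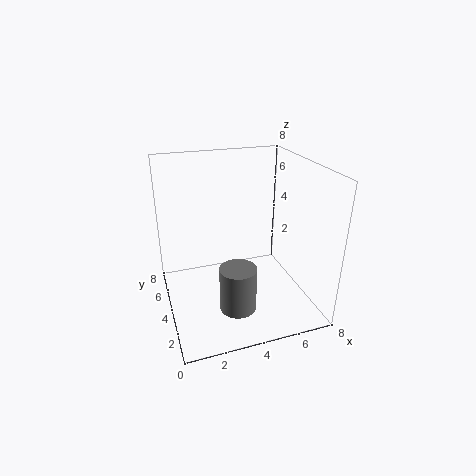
a = 3.5, b = 2.5, c = 0.5, s = 1, col = 'gray'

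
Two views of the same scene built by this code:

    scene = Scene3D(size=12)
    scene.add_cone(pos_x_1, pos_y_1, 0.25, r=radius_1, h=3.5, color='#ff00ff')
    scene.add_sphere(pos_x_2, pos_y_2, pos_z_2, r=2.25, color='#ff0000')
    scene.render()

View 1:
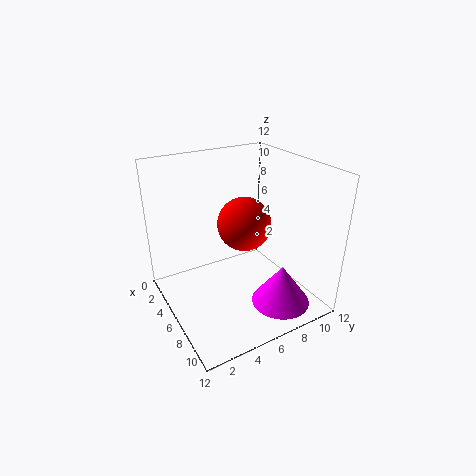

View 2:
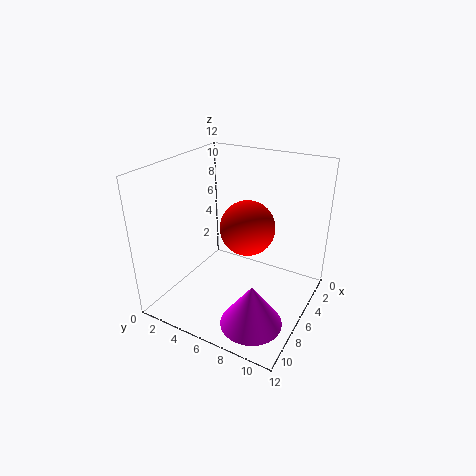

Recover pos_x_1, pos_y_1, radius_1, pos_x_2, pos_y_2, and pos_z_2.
pos_x_1 = 8.75; pos_y_1 = 8.75; radius_1 = 2.5; pos_x_2 = 5.75; pos_y_2 = 6.75; pos_z_2 = 7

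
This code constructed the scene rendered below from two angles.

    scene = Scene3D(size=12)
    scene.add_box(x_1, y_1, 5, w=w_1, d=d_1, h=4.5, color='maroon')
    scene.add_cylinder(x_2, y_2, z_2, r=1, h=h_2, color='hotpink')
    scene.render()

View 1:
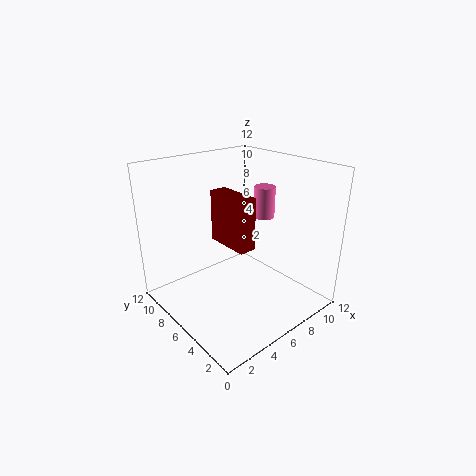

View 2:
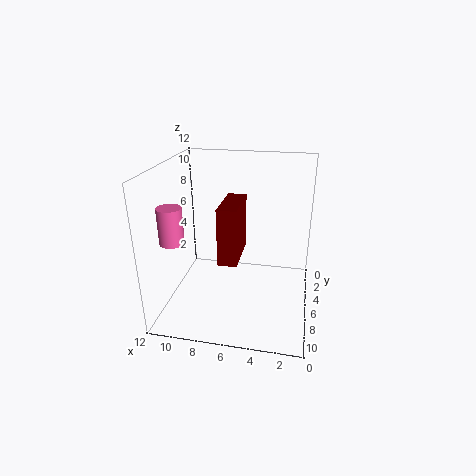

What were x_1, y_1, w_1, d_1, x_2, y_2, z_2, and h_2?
x_1 = 5.5, y_1 = 5, w_1 = 1.5, d_1 = 4, x_2 = 11, y_2 = 8, z_2 = 6, h_2 = 3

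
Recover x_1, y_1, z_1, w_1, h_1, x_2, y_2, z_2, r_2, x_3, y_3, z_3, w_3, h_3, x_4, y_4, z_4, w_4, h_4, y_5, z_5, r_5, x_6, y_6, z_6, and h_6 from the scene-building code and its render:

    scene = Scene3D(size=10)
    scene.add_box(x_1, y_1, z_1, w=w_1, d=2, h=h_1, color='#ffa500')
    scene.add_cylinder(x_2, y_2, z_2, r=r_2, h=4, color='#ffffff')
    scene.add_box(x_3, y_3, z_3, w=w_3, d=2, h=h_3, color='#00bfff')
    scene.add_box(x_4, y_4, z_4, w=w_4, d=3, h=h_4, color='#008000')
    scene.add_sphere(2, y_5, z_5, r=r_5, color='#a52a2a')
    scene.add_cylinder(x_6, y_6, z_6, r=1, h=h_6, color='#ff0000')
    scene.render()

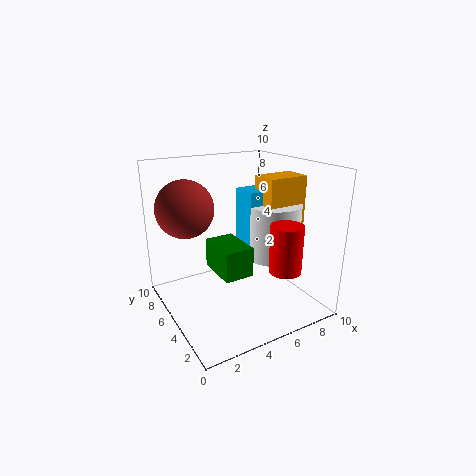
x_1 = 7; y_1 = 4; z_1 = 5; w_1 = 3; h_1 = 4; x_2 = 8; y_2 = 5; z_2 = 3; r_2 = 2; x_3 = 6; y_3 = 5; z_3 = 4; w_3 = 2; h_3 = 4; x_4 = 3; y_4 = 3; z_4 = 3; w_4 = 2; h_4 = 2; y_5 = 7; z_5 = 7; r_5 = 2; x_6 = 6; y_6 = 1; z_6 = 4; h_6 = 3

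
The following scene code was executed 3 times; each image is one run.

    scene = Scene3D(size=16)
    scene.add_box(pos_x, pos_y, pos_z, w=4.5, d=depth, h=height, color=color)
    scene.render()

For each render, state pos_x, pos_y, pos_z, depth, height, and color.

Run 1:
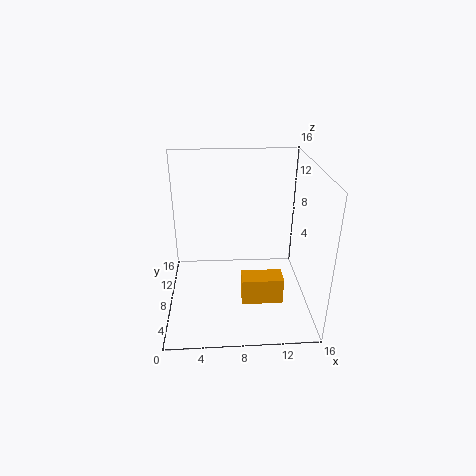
pos_x = 8.25; pos_y = 4.5; pos_z = 1.5; depth = 2.25; height = 3; color = 'orange'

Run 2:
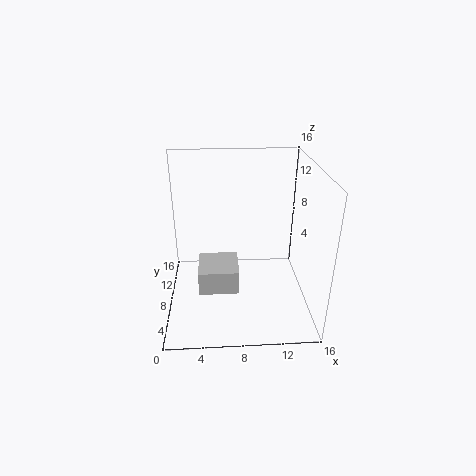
pos_x = 3.5; pos_y = 5.5; pos_z = 2.25; depth = 4.5; height = 2.75; color = 'lightgray'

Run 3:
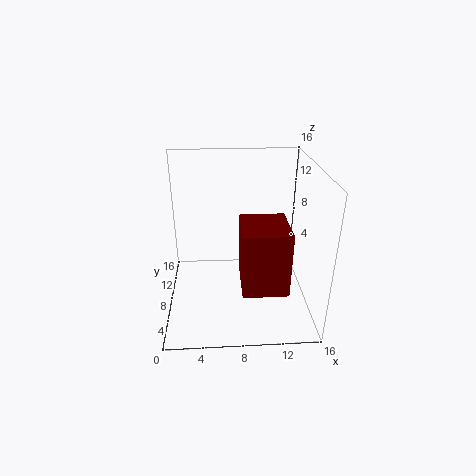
pos_x = 8; pos_y = 1; pos_z = 5.25; depth = 5; height = 6.5; color = 'maroon'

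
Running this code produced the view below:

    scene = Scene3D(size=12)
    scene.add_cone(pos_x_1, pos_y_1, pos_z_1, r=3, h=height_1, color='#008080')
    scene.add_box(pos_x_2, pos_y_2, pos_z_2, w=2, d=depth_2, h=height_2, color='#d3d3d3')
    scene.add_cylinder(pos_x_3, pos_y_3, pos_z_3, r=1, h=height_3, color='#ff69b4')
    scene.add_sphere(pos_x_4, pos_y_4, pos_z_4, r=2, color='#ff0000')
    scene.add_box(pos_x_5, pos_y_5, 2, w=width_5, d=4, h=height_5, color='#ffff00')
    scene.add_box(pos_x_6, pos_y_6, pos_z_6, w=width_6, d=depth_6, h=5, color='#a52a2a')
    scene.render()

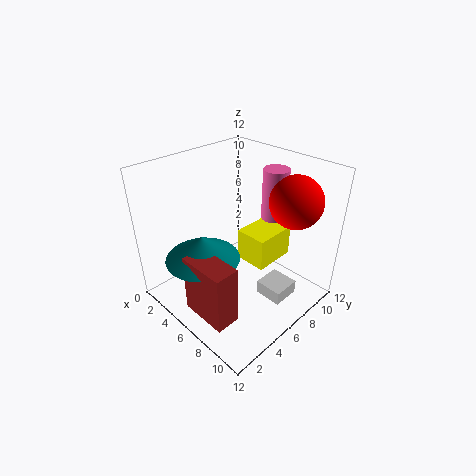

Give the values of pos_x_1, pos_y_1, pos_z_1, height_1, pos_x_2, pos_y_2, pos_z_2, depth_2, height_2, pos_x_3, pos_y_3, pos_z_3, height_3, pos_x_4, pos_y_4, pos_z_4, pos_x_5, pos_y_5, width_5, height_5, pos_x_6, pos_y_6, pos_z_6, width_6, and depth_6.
pos_x_1 = 5
pos_y_1 = 3
pos_z_1 = 5
height_1 = 2
pos_x_2 = 10
pos_y_2 = 4
pos_z_2 = 4
depth_2 = 2
height_2 = 1
pos_x_3 = 8
pos_y_3 = 8
pos_z_3 = 8
height_3 = 4
pos_x_4 = 10
pos_y_4 = 8
pos_z_4 = 10
pos_x_5 = 4
pos_y_5 = 8
width_5 = 3
height_5 = 3
pos_x_6 = 5
pos_y_6 = 1
pos_z_6 = 1
width_6 = 4
depth_6 = 2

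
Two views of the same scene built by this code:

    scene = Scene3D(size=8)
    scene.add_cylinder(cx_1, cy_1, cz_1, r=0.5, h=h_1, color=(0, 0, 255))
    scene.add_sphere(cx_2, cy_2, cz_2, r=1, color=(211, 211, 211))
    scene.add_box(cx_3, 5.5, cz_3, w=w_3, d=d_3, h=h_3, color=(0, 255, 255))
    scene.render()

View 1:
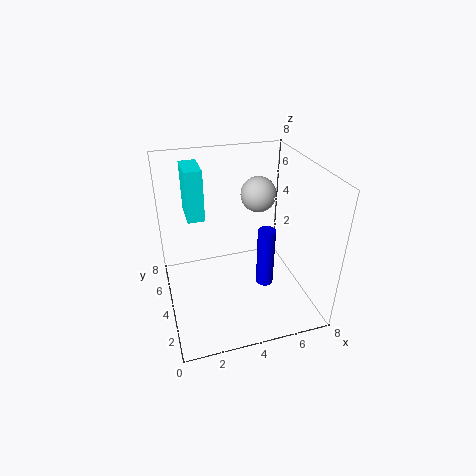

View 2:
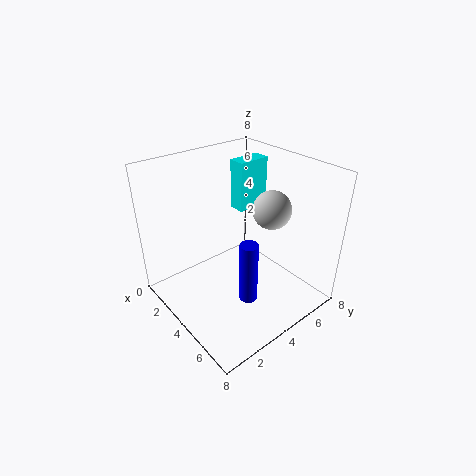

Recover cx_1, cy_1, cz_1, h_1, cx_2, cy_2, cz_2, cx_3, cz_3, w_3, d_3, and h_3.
cx_1 = 5.5; cy_1 = 3.5; cz_1 = 1; h_1 = 3.5; cx_2 = 5.5; cy_2 = 5; cz_2 = 6; cx_3 = 1.5; cz_3 = 4.5; w_3 = 1; d_3 = 2; h_3 = 3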